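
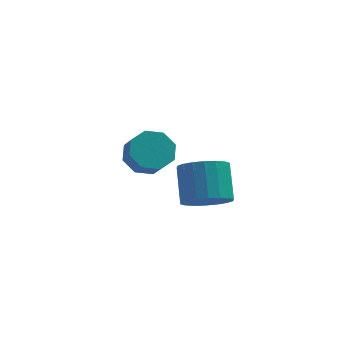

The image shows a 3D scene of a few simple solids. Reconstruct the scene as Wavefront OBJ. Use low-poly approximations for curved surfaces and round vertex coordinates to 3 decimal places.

v -1.907 -0.939 1.163
v -0.992 -0.767 1.039
v -1.057 0.37 2.134
v -1.973 0.199 2.257
v -1.172 -0.511 0.762
v -1.237 0.626 1.857
v -1.499 -0.34 0.564
v -1.564 0.798 1.659
v -1.906 -0.287 0.485
v -1.971 0.851 1.58
v -2.314 -0.363 0.54
v -2.379 0.774 1.635
v -2.641 -0.554 0.719
v -2.706 0.584 1.813
v -2.823 -0.82 0.985
v -2.888 0.317 2.08
v -2.823 -1.11 1.286
v -2.888 0.027 2.381
v -2.643 -1.366 1.563
v -2.708 -0.229 2.658
v -2.316 -1.538 1.761
v -2.381 -0.4 2.856
v -1.909 -1.591 1.84
v -1.974 -0.453 2.935
v -1.501 -1.514 1.785
v -1.566 -0.377 2.88
v -1.174 -1.324 1.607
v -1.239 -0.186 2.701
v -0.992 -1.057 1.34
v -1.057 0.08 2.435
v -3.861 3.712 0.422
v -3.004 4.047 0.443
v -2.763 3.384 1.179
v -3.619 3.048 1.158
v -3.436 4.382 0.887
v -3.194 3.719 1.623
v -4.116 4.325 1.058
v -3.875 3.662 1.794
v -4.647 3.908 0.857
v -4.406 3.245 1.593
v -4.717 3.376 0.401
v -4.476 2.713 1.137
v -4.286 3.041 -0.043
v -4.044 2.378 0.693
v -3.605 3.098 -0.214
v -3.364 2.435 0.522
v -3.074 3.515 -0.013
v -2.833 2.852 0.723
f 2 1 5
f 2 5 3
f 3 5 6
f 3 6 4
f 5 1 7
f 5 7 6
f 6 7 8
f 6 8 4
f 7 1 9
f 7 9 8
f 8 9 10
f 8 10 4
f 9 1 11
f 9 11 10
f 10 11 12
f 10 12 4
f 11 1 13
f 11 13 12
f 12 13 14
f 12 14 4
f 13 1 15
f 13 15 14
f 14 15 16
f 14 16 4
f 15 1 17
f 15 17 16
f 16 17 18
f 16 18 4
f 17 1 19
f 17 19 18
f 18 19 20
f 18 20 4
f 19 1 21
f 19 21 20
f 20 21 22
f 20 22 4
f 21 1 23
f 21 23 22
f 22 23 24
f 22 24 4
f 23 1 25
f 23 25 24
f 24 25 26
f 24 26 4
f 25 1 27
f 25 27 26
f 26 27 28
f 26 28 4
f 27 1 29
f 27 29 28
f 28 29 30
f 28 30 4
f 29 1 2
f 29 2 30
f 30 2 3
f 30 3 4
f 32 31 35
f 32 35 33
f 33 35 36
f 33 36 34
f 35 31 37
f 35 37 36
f 36 37 38
f 36 38 34
f 37 31 39
f 37 39 38
f 38 39 40
f 38 40 34
f 39 31 41
f 39 41 40
f 40 41 42
f 40 42 34
f 41 31 43
f 41 43 42
f 42 43 44
f 42 44 34
f 43 31 45
f 43 45 44
f 44 45 46
f 44 46 34
f 45 31 47
f 45 47 46
f 46 47 48
f 46 48 34
f 47 31 32
f 47 32 48
f 48 32 33
f 48 33 34



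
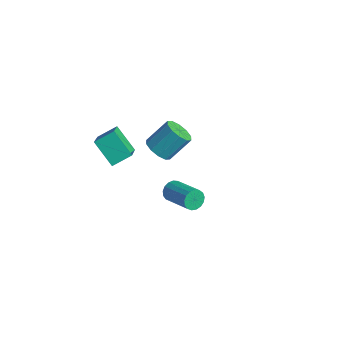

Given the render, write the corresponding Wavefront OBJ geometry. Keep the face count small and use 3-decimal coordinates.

v -3.729 3.219 -4.087
v -2.99 3.442 -4.509
v -2.631 4.624 -3.255
v -3.371 4.401 -2.833
v -3.391 3.759 -4.693
v -3.033 4.942 -3.44
v -3.921 3.87 -4.646
v -3.563 5.053 -3.393
v -4.378 3.732 -4.386
v -4.02 4.915 -3.132
v -4.587 3.398 -4.011
v -4.229 4.581 -2.757
v -4.469 2.996 -3.665
v -4.11 4.178 -2.411
v -4.067 2.678 -3.48
v -3.709 3.861 -2.227
v -3.537 2.567 -3.527
v -3.179 3.75 -2.274
v -3.08 2.705 -3.788
v -2.722 3.888 -2.534
v -2.871 3.039 -4.163
v -2.513 4.222 -2.909
v 2.125 -0.486 -0.275
v 2.342 -0.251 -0.795
v 4.072 -0.279 -0.084
v 3.855 -0.514 0.435
v 2.28 -0.017 -0.633
v 4.009 -0.045 0.078
v 2.182 0.111 -0.389
v 3.911 0.083 0.321
v 2.071 0.101 -0.119
v 3.8 0.073 0.591
v 1.972 -0.043 0.115
v 3.702 -0.071 0.825
v 1.909 -0.288 0.26
v 3.638 -0.316 0.97
v 1.895 -0.579 0.282
v 3.624 -0.607 0.992
v 1.934 -0.849 0.176
v 3.663 -0.877 0.887
v 2.017 -1.035 -0.033
v 3.746 -1.063 0.678
v 2.124 -1.096 -0.297
v 3.854 -1.124 0.413
v 2.232 -1.017 -0.557
v 3.962 -1.045 0.154
v 2.316 -0.816 -0.752
v 4.045 -0.844 -0.041
v 2.355 -0.54 -0.838
v 4.085 -0.568 -0.127
v -2.557 -0.539 -1.563
v -3.845 -0.688 -0.448
v -2.196 0.475 -1.01
v -3.484 0.326 0.105
v -1.396 -1.606 -0.365
v -2.684 -1.755 0.75
v -1.035 -0.592 0.188
v -2.323 -0.741 1.303
f 2 1 5
f 2 5 3
f 3 5 6
f 3 6 4
f 5 1 7
f 5 7 6
f 6 7 8
f 6 8 4
f 7 1 9
f 7 9 8
f 8 9 10
f 8 10 4
f 9 1 11
f 9 11 10
f 10 11 12
f 10 12 4
f 11 1 13
f 11 13 12
f 12 13 14
f 12 14 4
f 13 1 15
f 13 15 14
f 14 15 16
f 14 16 4
f 15 1 17
f 15 17 16
f 16 17 18
f 16 18 4
f 17 1 19
f 17 19 18
f 18 19 20
f 18 20 4
f 19 1 21
f 19 21 20
f 20 21 22
f 20 22 4
f 21 1 2
f 21 2 22
f 22 2 3
f 22 3 4
f 24 23 27
f 24 27 25
f 25 27 28
f 25 28 26
f 27 23 29
f 27 29 28
f 28 29 30
f 28 30 26
f 29 23 31
f 29 31 30
f 30 31 32
f 30 32 26
f 31 23 33
f 31 33 32
f 32 33 34
f 32 34 26
f 33 23 35
f 33 35 34
f 34 35 36
f 34 36 26
f 35 23 37
f 35 37 36
f 36 37 38
f 36 38 26
f 37 23 39
f 37 39 38
f 38 39 40
f 38 40 26
f 39 23 41
f 39 41 40
f 40 41 42
f 40 42 26
f 41 23 43
f 41 43 42
f 42 43 44
f 42 44 26
f 43 23 45
f 43 45 44
f 44 45 46
f 44 46 26
f 45 23 47
f 45 47 46
f 46 47 48
f 46 48 26
f 47 23 49
f 47 49 48
f 48 49 50
f 48 50 26
f 49 23 24
f 49 24 50
f 50 24 25
f 50 25 26
f 52 54 51
f 55 52 51
f 51 54 53
f 53 55 51
f 52 58 54
f 56 52 55
f 56 58 52
f 54 58 53
f 57 55 53
f 53 58 57
f 57 56 55
f 58 56 57



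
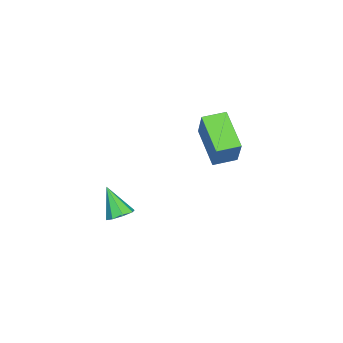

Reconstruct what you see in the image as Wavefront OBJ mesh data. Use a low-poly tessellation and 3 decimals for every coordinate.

v 2.589 -3.353 -3.453
v 2.949 -3.753 -3.567
v 2.211 -4.007 -2.347
v 3.117 -3.449 -3.33
v 2.975 -3.088 -3.165
v 2.608 -2.883 -3.169
v 2.23 -2.953 -3.34
v 2.062 -3.257 -3.577
v 2.203 -3.618 -3.742
v 2.571 -3.823 -3.738
v 0.899 -0.135 0.855
v 1.653 0.232 2.098
v 1.948 0.736 -0.039
v 2.702 1.103 1.205
v 1.418 -0.863 0.755
v 2.172 -0.496 1.999
v 2.467 0.008 -0.138
v 3.221 0.375 1.105
f 2 1 4
f 2 4 3
f 4 1 5
f 4 5 3
f 5 1 6
f 5 6 3
f 6 1 7
f 6 7 3
f 7 1 8
f 7 8 3
f 8 1 9
f 8 9 3
f 9 1 10
f 9 10 3
f 10 1 2
f 10 2 3
f 12 14 11
f 15 12 11
f 11 14 13
f 13 15 11
f 12 18 14
f 16 12 15
f 16 18 12
f 14 18 13
f 17 15 13
f 13 18 17
f 17 16 15
f 18 16 17



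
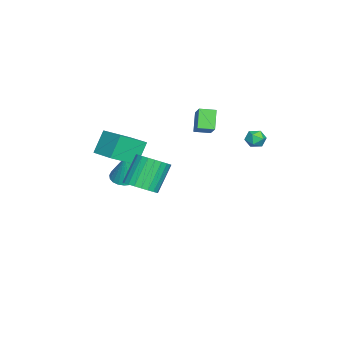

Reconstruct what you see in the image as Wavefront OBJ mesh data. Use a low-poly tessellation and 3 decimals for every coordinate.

v -2.71 -3.816 -2.765
v -2.021 -4.388 -2.975
v -2.15 -3.764 -1.075
v -1.868 -4.069 -3.036
v -1.843 -3.711 -3.055
v -1.95 -3.37 -3.03
v -2.173 -3.096 -2.964
v -2.477 -2.932 -2.869
v -2.817 -2.902 -2.757
v -3.141 -3.012 -2.646
v -3.399 -3.244 -2.554
v -3.552 -3.563 -2.493
v -3.576 -3.92 -2.474
v -3.469 -4.262 -2.499
v -3.246 -4.536 -2.565
v -2.942 -4.7 -2.661
v -2.602 -4.73 -2.772
v -2.279 -4.62 -2.883
v -1.875 4.049 1.446
v -1.408 3.89 1.036
v -1.812 3.11 1.884
v -1.345 2.951 1.474
v -1.236 3.389 1.929
v -1.275 3.97 1.659
v -1.945 3.03 1.261
v -1.984 3.611 0.991
v -1.451 3.26 0.922
v -1.013 3.482 1.335
v -2.207 3.518 1.585
v -1.769 3.74 1.998
v 3.743 -1.503 0.067
v 4.563 -1.253 0.5
v 3.576 -0.767 2.086
v 2.757 -1.017 1.653
v 4.464 -0.93 0.339
v 3.477 -0.443 1.925
v 4.255 -0.694 0.137
v 3.268 -0.207 1.723
v 3.968 -0.581 -0.076
v 2.982 -0.094 1.51
v 3.647 -0.609 -0.267
v 2.661 -0.122 1.318
v 3.341 -0.772 -0.408
v 2.354 -0.286 1.178
v 3.096 -1.047 -0.476
v 2.109 -0.561 1.11
v 2.949 -1.392 -0.461
v 1.963 -0.905 1.125
v 2.924 -1.753 -0.366
v 1.937 -1.267 1.22
v 3.023 -2.077 -0.205
v 2.036 -1.59 1.381
v 3.232 -2.313 -0.003
v 2.245 -1.826 1.583
v 3.518 -2.426 0.21
v 2.532 -1.939 1.796
v 3.839 -2.398 0.402
v 2.853 -1.911 1.987
v 4.146 -2.234 0.542
v 3.159 -1.748 2.128
v 4.391 -1.959 0.61
v 3.404 -1.473 2.196
v 4.537 -1.615 0.595
v 3.551 -1.128 2.181
v -2.552 -0.027 1.15
v -3.376 -0.108 2.204
v -2.815 0.866 1.014
v -3.638 0.784 2.068
v -1.542 0.396 1.972
v -2.365 0.314 3.026
v -1.804 1.288 1.836
v -2.628 1.207 2.89
v -0.294 -3.539 -0.178
v 0.73 -4.714 0.722
v -1.037 -3.174 1.144
v -0.013 -4.35 2.044
v 0.813 -2.35 0.116
v 1.837 -3.526 1.016
v 0.07 -1.986 1.438
v 1.094 -3.161 2.338
f 2 1 4
f 2 4 3
f 4 1 5
f 4 5 3
f 5 1 6
f 5 6 3
f 6 1 7
f 6 7 3
f 7 1 8
f 7 8 3
f 8 1 9
f 8 9 3
f 9 1 10
f 9 10 3
f 10 1 11
f 10 11 3
f 11 1 12
f 11 12 3
f 12 1 13
f 12 13 3
f 13 1 14
f 13 14 3
f 14 1 15
f 14 15 3
f 15 1 16
f 15 16 3
f 16 1 17
f 16 17 3
f 17 1 18
f 17 18 3
f 18 1 2
f 18 2 3
f 19 30 24
f 19 24 20
f 19 20 26
f 19 26 29
f 19 29 30
f 20 24 28
f 24 30 23
f 30 29 21
f 29 26 25
f 26 20 27
f 22 28 23
f 22 23 21
f 22 21 25
f 22 25 27
f 22 27 28
f 23 28 24
f 21 23 30
f 25 21 29
f 27 25 26
f 28 27 20
f 32 31 35
f 32 35 33
f 33 35 36
f 33 36 34
f 35 31 37
f 35 37 36
f 36 37 38
f 36 38 34
f 37 31 39
f 37 39 38
f 38 39 40
f 38 40 34
f 39 31 41
f 39 41 40
f 40 41 42
f 40 42 34
f 41 31 43
f 41 43 42
f 42 43 44
f 42 44 34
f 43 31 45
f 43 45 44
f 44 45 46
f 44 46 34
f 45 31 47
f 45 47 46
f 46 47 48
f 46 48 34
f 47 31 49
f 47 49 48
f 48 49 50
f 48 50 34
f 49 31 51
f 49 51 50
f 50 51 52
f 50 52 34
f 51 31 53
f 51 53 52
f 52 53 54
f 52 54 34
f 53 31 55
f 53 55 54
f 54 55 56
f 54 56 34
f 55 31 57
f 55 57 56
f 56 57 58
f 56 58 34
f 57 31 59
f 57 59 58
f 58 59 60
f 58 60 34
f 59 31 61
f 59 61 60
f 60 61 62
f 60 62 34
f 61 31 63
f 61 63 62
f 62 63 64
f 62 64 34
f 63 31 32
f 63 32 64
f 64 32 33
f 64 33 34
f 66 68 65
f 69 66 65
f 65 68 67
f 67 69 65
f 66 72 68
f 70 66 69
f 70 72 66
f 68 72 67
f 71 69 67
f 67 72 71
f 71 70 69
f 72 70 71
f 74 76 73
f 77 74 73
f 73 76 75
f 75 77 73
f 74 80 76
f 78 74 77
f 78 80 74
f 76 80 75
f 79 77 75
f 75 80 79
f 79 78 77
f 80 78 79



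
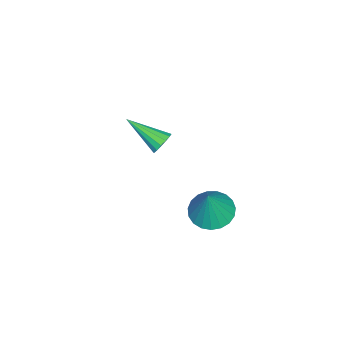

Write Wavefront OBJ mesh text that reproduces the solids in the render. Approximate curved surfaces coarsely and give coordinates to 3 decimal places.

v 1.516 1.95 -2.327
v 2.345 2.222 -2.677
v 2.204 2.01 -0.653
v 2.166 2.564 -2.616
v 1.875 2.8 -2.505
v 1.522 2.889 -2.363
v 1.168 2.816 -2.215
v 0.874 2.593 -2.086
v 0.691 2.259 -1.999
v 0.651 1.871 -1.968
v 0.76 1.497 -2
v 1 1.201 -2.088
v 1.329 1.035 -2.217
v 1.691 1.027 -2.365
v 2.022 1.179 -2.507
v 2.266 1.464 -2.617
v 2.38 1.833 -2.678
v -3.803 -2.066 -4.431
v -3.247 -2.233 -4.619
v -3.997 -3.774 -3.489
v -3.2 -2.086 -4.343
v -3.314 -1.934 -4.091
v -3.56 -1.817 -3.93
v -3.87 -1.767 -3.904
v -4.163 -1.798 -4.018
v -4.359 -1.9 -4.243
v -4.407 -2.046 -4.519
v -4.292 -2.198 -4.771
v -4.047 -2.315 -4.932
v -3.737 -2.365 -4.959
v -3.444 -2.335 -4.844
f 2 1 4
f 2 4 3
f 4 1 5
f 4 5 3
f 5 1 6
f 5 6 3
f 6 1 7
f 6 7 3
f 7 1 8
f 7 8 3
f 8 1 9
f 8 9 3
f 9 1 10
f 9 10 3
f 10 1 11
f 10 11 3
f 11 1 12
f 11 12 3
f 12 1 13
f 12 13 3
f 13 1 14
f 13 14 3
f 14 1 15
f 14 15 3
f 15 1 16
f 15 16 3
f 16 1 17
f 16 17 3
f 17 1 2
f 17 2 3
f 19 18 21
f 19 21 20
f 21 18 22
f 21 22 20
f 22 18 23
f 22 23 20
f 23 18 24
f 23 24 20
f 24 18 25
f 24 25 20
f 25 18 26
f 25 26 20
f 26 18 27
f 26 27 20
f 27 18 28
f 27 28 20
f 28 18 29
f 28 29 20
f 29 18 30
f 29 30 20
f 30 18 31
f 30 31 20
f 31 18 19
f 31 19 20



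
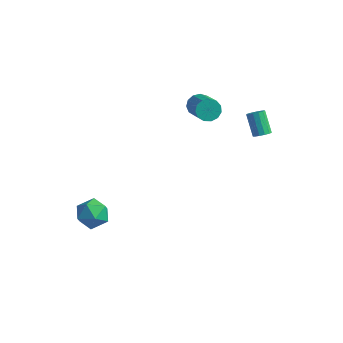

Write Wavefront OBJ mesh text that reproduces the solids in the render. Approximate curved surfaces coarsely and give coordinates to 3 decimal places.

v -3.099 -2.929 -3.85
v -2.388 -3.864 -3.94
v -4.552 -4.076 -3.4
v -3.841 -5.011 -3.49
v -3.697 -4.244 -2.608
v -2.799 -3.535 -2.886
v -4.141 -4.405 -4.454
v -3.243 -3.696 -4.732
v -3.033 -4.776 -4.313
v -2.758 -4.677 -3.172
v -4.182 -3.263 -4.168
v -3.907 -3.164 -3.027
v 4.005 3.44 2.204
v 4.477 3.745 2.384
v 3.607 4.365 3.616
v 3.135 4.06 3.436
v 4.314 3.941 2.171
v 3.444 4.561 3.402
v 4.054 3.978 1.968
v 3.183 4.598 3.199
v 3.778 3.845 1.84
v 2.907 4.464 3.071
v 3.574 3.582 1.828
v 2.703 4.202 3.059
v 3.507 3.275 1.935
v 2.636 3.895 3.166
v 3.598 3.02 2.128
v 2.728 3.64 3.359
v 3.819 2.898 2.345
v 2.948 3.518 3.576
v 4.098 2.949 2.518
v 3.228 3.569 3.749
v 4.349 3.155 2.591
v 3.478 3.775 3.822
v 4.49 3.452 2.541
v 3.619 4.072 3.772
v -1.174 4.506 1.627
v -0.81 4.257 0.913
v 0.598 3.085 2.038
v 0.234 3.334 2.753
v -0.587 4.653 1.045
v 0.822 3.481 2.17
v -0.55 5.002 1.363
v 0.858 3.83 2.488
v -0.711 5.194 1.764
v 0.697 4.022 2.89
v -1.02 5.167 2.123
v 0.388 3.995 3.248
v -1.377 4.93 2.323
v 0.031 3.758 3.449
v -1.67 4.559 2.303
v -0.262 3.387 3.428
v -1.805 4.171 2.069
v -0.397 2.999 3.194
v -1.74 3.889 1.694
v -0.332 2.717 2.819
v -1.496 3.803 1.298
v -0.087 2.631 2.423
v -1.149 3.941 1.007
v 0.259 2.769 2.132
f 1 12 6
f 1 6 2
f 1 2 8
f 1 8 11
f 1 11 12
f 2 6 10
f 6 12 5
f 12 11 3
f 11 8 7
f 8 2 9
f 4 10 5
f 4 5 3
f 4 3 7
f 4 7 9
f 4 9 10
f 5 10 6
f 3 5 12
f 7 3 11
f 9 7 8
f 10 9 2
f 14 13 17
f 14 17 15
f 15 17 18
f 15 18 16
f 17 13 19
f 17 19 18
f 18 19 20
f 18 20 16
f 19 13 21
f 19 21 20
f 20 21 22
f 20 22 16
f 21 13 23
f 21 23 22
f 22 23 24
f 22 24 16
f 23 13 25
f 23 25 24
f 24 25 26
f 24 26 16
f 25 13 27
f 25 27 26
f 26 27 28
f 26 28 16
f 27 13 29
f 27 29 28
f 28 29 30
f 28 30 16
f 29 13 31
f 29 31 30
f 30 31 32
f 30 32 16
f 31 13 33
f 31 33 32
f 32 33 34
f 32 34 16
f 33 13 35
f 33 35 34
f 34 35 36
f 34 36 16
f 35 13 14
f 35 14 36
f 36 14 15
f 36 15 16
f 38 37 41
f 38 41 39
f 39 41 42
f 39 42 40
f 41 37 43
f 41 43 42
f 42 43 44
f 42 44 40
f 43 37 45
f 43 45 44
f 44 45 46
f 44 46 40
f 45 37 47
f 45 47 46
f 46 47 48
f 46 48 40
f 47 37 49
f 47 49 48
f 48 49 50
f 48 50 40
f 49 37 51
f 49 51 50
f 50 51 52
f 50 52 40
f 51 37 53
f 51 53 52
f 52 53 54
f 52 54 40
f 53 37 55
f 53 55 54
f 54 55 56
f 54 56 40
f 55 37 57
f 55 57 56
f 56 57 58
f 56 58 40
f 57 37 59
f 57 59 58
f 58 59 60
f 58 60 40
f 59 37 38
f 59 38 60
f 60 38 39
f 60 39 40



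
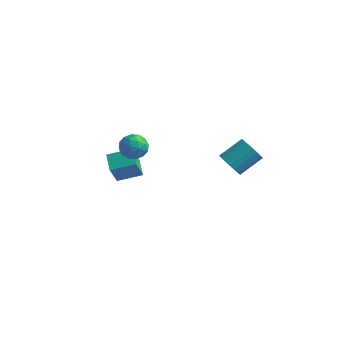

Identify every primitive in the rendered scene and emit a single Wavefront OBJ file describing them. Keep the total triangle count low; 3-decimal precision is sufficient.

v -2.173 -0.958 0.935
v -1.688 -0.855 0.191
v -2.752 -2.165 0.389
v -2.267 -2.062 -0.355
v -1.865 -2.272 0.415
v -1.507 -1.526 0.752
v -2.933 -1.494 -0.172
v -2.575 -0.748 0.165
v -2.158 -1.186 -0.493
v -1.498 -1.667 -0.13
v -2.942 -1.353 0.71
v -2.282 -1.834 1.073
v -1.879 -0.8 0.611
v -2.561 -2.22 -0.031
v -2.324 -2.343 0.422
v -2.039 -2.282 -0.015
v -1.773 -1.195 0.941
v -1.488 -1.134 0.504
v -1.592 -1.967 0.636
v -2.952 -1.886 0.076
v -2.667 -1.825 -0.361
v -2.401 -0.738 0.595
v -2.116 -0.677 0.158
v -2.848 -1.053 -0.056
v -1.871 -0.934 -0.229
v -2.211 -1.644 -0.549
v -2.603 -1.31 -0.442
v -2.392 -0.872 -0.244
v -1.483 -1.217 -0.015
v -1.823 -1.927 -0.336
v -1.587 -2.05 0.117
v -1.376 -1.612 0.315
v -1.759 -1.412 -0.417
v -2.617 -1.093 0.916
v -2.957 -1.803 0.595
v -3.064 -1.408 0.265
v -2.853 -0.97 0.463
v -2.229 -1.376 1.129
v -2.569 -2.086 0.809
v -2.048 -2.148 0.824
v -1.837 -1.71 1.022
v -2.681 -1.608 0.997
v 2.88 0.236 -0.493
v 3.287 0.506 -1.2
v 4.027 1.713 -0.315
v 3.62 1.444 0.393
v 2.986 0.698 -1.211
v 3.726 1.905 -0.325
v 2.666 0.81 -1.096
v 3.406 2.017 -0.211
v 2.383 0.823 -0.878
v 3.123 2.031 0.007
v 2.186 0.735 -0.593
v 2.927 1.942 0.292
v 2.109 0.56 -0.29
v 2.85 1.768 0.595
v 2.166 0.33 -0.023
v 2.906 1.537 0.862
v 2.345 0.083 0.164
v 3.086 1.29 1.049
v 2.618 -0.137 0.236
v 3.358 1.07 1.121
v 2.935 -0.293 0.183
v 3.675 0.915 1.068
v 3.243 -0.357 0.013
v 3.983 0.85 0.898
v 3.488 -0.319 -0.244
v 4.228 0.889 0.641
v 3.628 -0.184 -0.545
v 4.368 1.023 0.34
v 3.639 0.023 -0.836
v 4.379 1.23 0.049
v 3.518 0.267 -1.068
v 4.258 1.474 -0.183
v -4.978 0.719 -3.859
v -4.959 -0.047 -2.398
v -3.752 1.566 -3.431
v -3.733 0.799 -1.97
v -4.207 -0.159 -4.33
v -4.188 -0.926 -2.869
v -2.981 0.687 -3.902
v -2.962 -0.079 -2.441
f 1 38 17
f 38 12 41
f 17 41 6
f 38 41 17
f 1 17 13
f 17 6 18
f 13 18 2
f 17 18 13
f 1 13 22
f 13 2 23
f 22 23 8
f 13 23 22
f 1 22 34
f 22 8 37
f 34 37 11
f 22 37 34
f 1 34 38
f 34 11 42
f 38 42 12
f 34 42 38
f 2 18 29
f 18 6 32
f 29 32 10
f 18 32 29
f 6 41 19
f 41 12 40
f 19 40 5
f 41 40 19
f 12 42 39
f 42 11 35
f 39 35 3
f 42 35 39
f 11 37 36
f 37 8 24
f 36 24 7
f 37 24 36
f 8 23 28
f 23 2 25
f 28 25 9
f 23 25 28
f 4 30 16
f 30 10 31
f 16 31 5
f 30 31 16
f 4 16 14
f 16 5 15
f 14 15 3
f 16 15 14
f 4 14 21
f 14 3 20
f 21 20 7
f 14 20 21
f 4 21 26
f 21 7 27
f 26 27 9
f 21 27 26
f 4 26 30
f 26 9 33
f 30 33 10
f 26 33 30
f 5 31 19
f 31 10 32
f 19 32 6
f 31 32 19
f 3 15 39
f 15 5 40
f 39 40 12
f 15 40 39
f 7 20 36
f 20 3 35
f 36 35 11
f 20 35 36
f 9 27 28
f 27 7 24
f 28 24 8
f 27 24 28
f 10 33 29
f 33 9 25
f 29 25 2
f 33 25 29
f 44 43 47
f 44 47 45
f 45 47 48
f 45 48 46
f 47 43 49
f 47 49 48
f 48 49 50
f 48 50 46
f 49 43 51
f 49 51 50
f 50 51 52
f 50 52 46
f 51 43 53
f 51 53 52
f 52 53 54
f 52 54 46
f 53 43 55
f 53 55 54
f 54 55 56
f 54 56 46
f 55 43 57
f 55 57 56
f 56 57 58
f 56 58 46
f 57 43 59
f 57 59 58
f 58 59 60
f 58 60 46
f 59 43 61
f 59 61 60
f 60 61 62
f 60 62 46
f 61 43 63
f 61 63 62
f 62 63 64
f 62 64 46
f 63 43 65
f 63 65 64
f 64 65 66
f 64 66 46
f 65 43 67
f 65 67 66
f 66 67 68
f 66 68 46
f 67 43 69
f 67 69 68
f 68 69 70
f 68 70 46
f 69 43 71
f 69 71 70
f 70 71 72
f 70 72 46
f 71 43 73
f 71 73 72
f 72 73 74
f 72 74 46
f 73 43 44
f 73 44 74
f 74 44 45
f 74 45 46
f 76 78 75
f 79 76 75
f 75 78 77
f 77 79 75
f 76 82 78
f 80 76 79
f 80 82 76
f 78 82 77
f 81 79 77
f 77 82 81
f 81 80 79
f 82 80 81



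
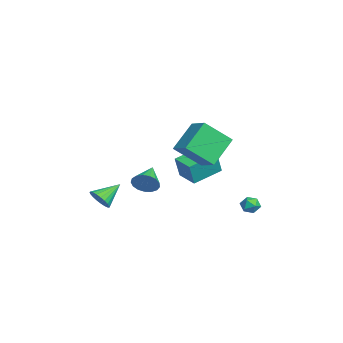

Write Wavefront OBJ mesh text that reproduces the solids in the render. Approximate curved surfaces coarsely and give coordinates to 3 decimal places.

v 2.009 1.788 1.556
v 2.139 0.25 2.905
v 3.207 2.32 2.047
v 3.337 0.782 3.396
v 3.083 0.658 0.164
v 3.213 -0.88 1.513
v 4.281 1.19 0.655
v 4.411 -0.348 2.004
v 1.575 3.768 -3.988
v 1.941 4.11 -3.605
v 1.719 2.95 -3.395
v 2.085 3.292 -3.012
v 1.465 3.405 -3.04
v 1.376 3.911 -3.407
v 2.284 3.149 -3.593
v 2.195 3.655 -3.96
v 2.379 3.728 -3.361
v 1.873 3.886 -3.019
v 1.787 3.174 -3.981
v 1.281 3.332 -3.639
v -0.29 -0.144 -1.923
v 0.088 -0.459 -0.506
v -1.114 1.489 -1.34
v -0.735 1.175 0.077
v 0.915 0.525 -2.097
v 1.294 0.211 -0.68
v 0.092 2.159 -1.514
v 0.47 1.844 -0.097
v -1.683 -4.538 -4.242
v -1.215 -4.736 -3.623
v -2.337 -3.322 -3.358
v -1.026 -4.516 -3.785
v -0.95 -4.3 -4.027
v -1 -4.125 -4.305
v -1.169 -4.021 -4.572
v -1.426 -4.007 -4.783
v -1.728 -4.085 -4.899
v -2.022 -4.241 -4.903
v -2.257 -4.448 -4.791
v -2.393 -4.671 -4.585
v -2.406 -4.871 -4.32
v -2.294 -5.013 -4.041
v -2.076 -5.074 -3.797
v -1.79 -5.041 -3.629
v -1.486 -4.922 -3.568
v 1.845 -2.244 -1.595
v 2.215 -2.043 -0.891
v 0.395 -1.716 -0.985
v 2.242 -1.717 -1.108
v 2.179 -1.512 -1.437
v 2.039 -1.474 -1.802
v 1.854 -1.613 -2.119
v 1.668 -1.897 -2.317
v 1.522 -2.26 -2.349
v 1.451 -2.619 -2.208
v 1.469 -2.893 -1.927
v 1.574 -3.018 -1.57
v 1.741 -2.965 -1.219
v 1.932 -2.748 -0.954
v 2.103 -2.415 -0.836
f 2 4 1
f 5 2 1
f 1 4 3
f 3 5 1
f 2 8 4
f 6 2 5
f 6 8 2
f 4 8 3
f 7 5 3
f 3 8 7
f 7 6 5
f 8 6 7
f 9 20 14
f 9 14 10
f 9 10 16
f 9 16 19
f 9 19 20
f 10 14 18
f 14 20 13
f 20 19 11
f 19 16 15
f 16 10 17
f 12 18 13
f 12 13 11
f 12 11 15
f 12 15 17
f 12 17 18
f 13 18 14
f 11 13 20
f 15 11 19
f 17 15 16
f 18 17 10
f 22 24 21
f 25 22 21
f 21 24 23
f 23 25 21
f 22 28 24
f 26 22 25
f 26 28 22
f 24 28 23
f 27 25 23
f 23 28 27
f 27 26 25
f 28 26 27
f 30 29 32
f 30 32 31
f 32 29 33
f 32 33 31
f 33 29 34
f 33 34 31
f 34 29 35
f 34 35 31
f 35 29 36
f 35 36 31
f 36 29 37
f 36 37 31
f 37 29 38
f 37 38 31
f 38 29 39
f 38 39 31
f 39 29 40
f 39 40 31
f 40 29 41
f 40 41 31
f 41 29 42
f 41 42 31
f 42 29 43
f 42 43 31
f 43 29 44
f 43 44 31
f 44 29 45
f 44 45 31
f 45 29 30
f 45 30 31
f 47 46 49
f 47 49 48
f 49 46 50
f 49 50 48
f 50 46 51
f 50 51 48
f 51 46 52
f 51 52 48
f 52 46 53
f 52 53 48
f 53 46 54
f 53 54 48
f 54 46 55
f 54 55 48
f 55 46 56
f 55 56 48
f 56 46 57
f 56 57 48
f 57 46 58
f 57 58 48
f 58 46 59
f 58 59 48
f 59 46 60
f 59 60 48
f 60 46 47
f 60 47 48



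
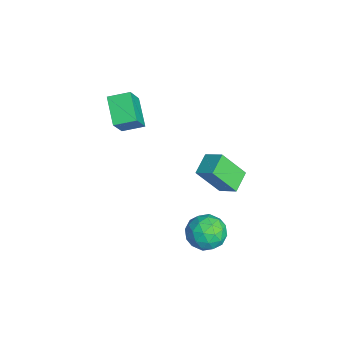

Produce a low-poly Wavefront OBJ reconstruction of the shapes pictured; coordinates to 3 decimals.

v 2.062 3.057 0.215
v 1.956 1.771 1.922
v 2.821 3.837 0.849
v 2.715 2.551 2.556
v 3.145 2.369 -0.236
v 3.039 1.083 1.471
v 3.904 3.149 0.398
v 3.798 1.863 2.105
v -1.735 -2.307 0.913
v -3.343 -2.453 1.933
v -1.625 -1.02 1.27
v -3.233 -1.166 2.29
v -0.567 -2.894 2.67
v -2.175 -3.04 3.69
v -0.457 -1.607 3.027
v -2.065 -1.753 4.047
v 2.693 2.482 -4.698
v 3.896 2.449 -4.443
v 2.404 0.891 -3.537
v 3.607 0.858 -3.282
v 2.911 1.776 -2.85
v 3.09 2.759 -3.567
v 3.21 0.581 -4.413
v 3.389 1.564 -5.13
v 4.216 1.274 -4.266
v 4.031 2.013 -3.301
v 2.269 1.327 -4.679
v 2.084 2.066 -3.714
v 3.32 2.605 -4.673
v 2.98 0.735 -3.307
v 2.571 1.275 -3.053
v 3.278 1.255 -2.903
v 2.846 2.787 -4.158
v 3.553 2.768 -4.008
v 2.974 2.373 -3.071
v 2.747 0.572 -3.972
v 3.454 0.553 -3.822
v 3.022 2.085 -5.077
v 3.729 2.065 -4.927
v 3.326 0.967 -4.909
v 4.215 1.895 -4.419
v 4.045 0.96 -3.736
v 3.812 0.797 -4.401
v 3.917 1.375 -4.823
v 4.106 2.33 -3.851
v 3.936 1.395 -3.168
v 3.527 1.934 -2.914
v 3.632 2.512 -3.336
v 4.294 1.639 -3.747
v 2.364 1.945 -4.812
v 2.194 1.01 -4.129
v 2.668 0.828 -4.644
v 2.773 1.406 -5.066
v 2.255 2.38 -4.244
v 2.085 1.445 -3.561
v 2.383 1.965 -3.157
v 2.488 2.543 -3.579
v 2.006 1.701 -4.233
f 2 4 1
f 5 2 1
f 1 4 3
f 3 5 1
f 2 8 4
f 6 2 5
f 6 8 2
f 4 8 3
f 7 5 3
f 3 8 7
f 7 6 5
f 8 6 7
f 10 12 9
f 13 10 9
f 9 12 11
f 11 13 9
f 10 16 12
f 14 10 13
f 14 16 10
f 12 16 11
f 15 13 11
f 11 16 15
f 15 14 13
f 16 14 15
f 17 54 33
f 54 28 57
f 33 57 22
f 54 57 33
f 17 33 29
f 33 22 34
f 29 34 18
f 33 34 29
f 17 29 38
f 29 18 39
f 38 39 24
f 29 39 38
f 17 38 50
f 38 24 53
f 50 53 27
f 38 53 50
f 17 50 54
f 50 27 58
f 54 58 28
f 50 58 54
f 18 34 45
f 34 22 48
f 45 48 26
f 34 48 45
f 22 57 35
f 57 28 56
f 35 56 21
f 57 56 35
f 28 58 55
f 58 27 51
f 55 51 19
f 58 51 55
f 27 53 52
f 53 24 40
f 52 40 23
f 53 40 52
f 24 39 44
f 39 18 41
f 44 41 25
f 39 41 44
f 20 46 32
f 46 26 47
f 32 47 21
f 46 47 32
f 20 32 30
f 32 21 31
f 30 31 19
f 32 31 30
f 20 30 37
f 30 19 36
f 37 36 23
f 30 36 37
f 20 37 42
f 37 23 43
f 42 43 25
f 37 43 42
f 20 42 46
f 42 25 49
f 46 49 26
f 42 49 46
f 21 47 35
f 47 26 48
f 35 48 22
f 47 48 35
f 19 31 55
f 31 21 56
f 55 56 28
f 31 56 55
f 23 36 52
f 36 19 51
f 52 51 27
f 36 51 52
f 25 43 44
f 43 23 40
f 44 40 24
f 43 40 44
f 26 49 45
f 49 25 41
f 45 41 18
f 49 41 45



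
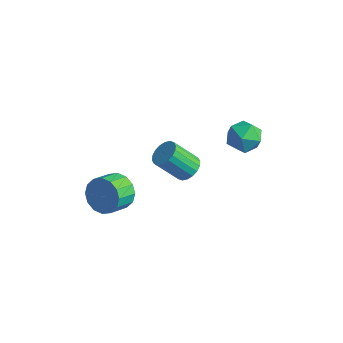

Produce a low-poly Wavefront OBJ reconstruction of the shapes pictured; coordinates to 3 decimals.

v -0.861 -2.026 -1.114
v -0.461 -2.43 -2.033
v -0.399 -3.617 -1.484
v -0.799 -3.214 -0.566
v -0.014 -2.27 -1.738
v 0.048 -3.458 -1.189
v 0.206 -2.045 -1.276
v 0.269 -3.233 -0.728
v 0.141 -1.815 -0.771
v 0.203 -3.003 -0.222
v -0.193 -1.641 -0.358
v -0.131 -2.829 0.191
v -0.706 -1.571 -0.147
v -0.644 -2.759 0.402
v -1.261 -1.623 -0.196
v -1.199 -2.81 0.353
v -1.708 -1.782 -0.491
v -1.646 -2.97 0.058
v -1.929 -2.007 -0.952
v -1.866 -3.195 -0.404
v -1.863 -2.237 -1.458
v -1.801 -3.425 -0.909
v -1.529 -2.411 -1.871
v -1.467 -3.599 -1.322
v -1.016 -2.481 -2.082
v -0.954 -3.669 -1.533
v 0.222 2.038 -1.602
v 0.603 2.522 -1.06
v -0.281 1.626 0.363
v -0.662 1.142 -0.178
v 0.297 2.707 -1.134
v -0.587 1.811 0.29
v -0.024 2.76 -1.3
v -0.908 1.864 0.124
v -0.296 2.669 -1.526
v -1.18 1.773 -0.102
v -0.465 2.454 -1.766
v -1.349 1.558 -0.343
v -0.499 2.156 -1.975
v -1.383 1.26 -0.551
v -0.389 1.835 -2.109
v -1.273 0.939 -0.686
v -0.159 1.554 -2.143
v -1.043 0.658 -0.72
v 0.147 1.369 -2.07
v -0.737 0.473 -0.646
v 0.468 1.316 -1.904
v -0.416 0.42 -0.48
v 0.74 1.407 -1.678
v -0.144 0.511 -0.254
v 0.909 1.622 -1.437
v 0.025 0.726 -0.014
v 0.943 1.92 -1.229
v 0.059 1.024 0.195
v 0.833 2.241 -1.094
v -0.051 1.345 0.329
v 1.739 4.516 1.736
v 2.714 4.813 1.404
v 2.066 2.887 1.236
v 3.041 3.184 0.904
v 2.813 3.17 1.952
v 2.611 4.177 2.261
v 2.169 3.523 0.379
v 1.967 4.53 0.688
v 2.98 4.2 0.565
v 3.378 3.981 1.537
v 1.402 3.719 1.103
v 1.8 3.5 2.075
f 2 1 5
f 2 5 3
f 3 5 6
f 3 6 4
f 5 1 7
f 5 7 6
f 6 7 8
f 6 8 4
f 7 1 9
f 7 9 8
f 8 9 10
f 8 10 4
f 9 1 11
f 9 11 10
f 10 11 12
f 10 12 4
f 11 1 13
f 11 13 12
f 12 13 14
f 12 14 4
f 13 1 15
f 13 15 14
f 14 15 16
f 14 16 4
f 15 1 17
f 15 17 16
f 16 17 18
f 16 18 4
f 17 1 19
f 17 19 18
f 18 19 20
f 18 20 4
f 19 1 21
f 19 21 20
f 20 21 22
f 20 22 4
f 21 1 23
f 21 23 22
f 22 23 24
f 22 24 4
f 23 1 25
f 23 25 24
f 24 25 26
f 24 26 4
f 25 1 2
f 25 2 26
f 26 2 3
f 26 3 4
f 28 27 31
f 28 31 29
f 29 31 32
f 29 32 30
f 31 27 33
f 31 33 32
f 32 33 34
f 32 34 30
f 33 27 35
f 33 35 34
f 34 35 36
f 34 36 30
f 35 27 37
f 35 37 36
f 36 37 38
f 36 38 30
f 37 27 39
f 37 39 38
f 38 39 40
f 38 40 30
f 39 27 41
f 39 41 40
f 40 41 42
f 40 42 30
f 41 27 43
f 41 43 42
f 42 43 44
f 42 44 30
f 43 27 45
f 43 45 44
f 44 45 46
f 44 46 30
f 45 27 47
f 45 47 46
f 46 47 48
f 46 48 30
f 47 27 49
f 47 49 48
f 48 49 50
f 48 50 30
f 49 27 51
f 49 51 50
f 50 51 52
f 50 52 30
f 51 27 53
f 51 53 52
f 52 53 54
f 52 54 30
f 53 27 55
f 53 55 54
f 54 55 56
f 54 56 30
f 55 27 28
f 55 28 56
f 56 28 29
f 56 29 30
f 57 68 62
f 57 62 58
f 57 58 64
f 57 64 67
f 57 67 68
f 58 62 66
f 62 68 61
f 68 67 59
f 67 64 63
f 64 58 65
f 60 66 61
f 60 61 59
f 60 59 63
f 60 63 65
f 60 65 66
f 61 66 62
f 59 61 68
f 63 59 67
f 65 63 64
f 66 65 58



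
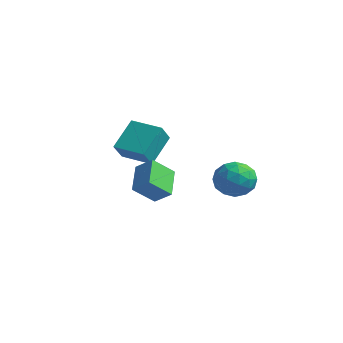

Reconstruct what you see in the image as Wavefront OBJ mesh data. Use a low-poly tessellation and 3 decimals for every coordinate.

v 3.059 2.65 2.374
v 4.25 2.668 2.026
v 3.03 0.652 2.174
v 4.221 0.67 1.826
v 3.912 0.943 2.997
v 3.93 2.177 3.12
v 3.35 1.143 1.08
v 3.368 2.377 1.203
v 4.43 1.736 1.226
v 4.777 1.613 2.411
v 2.503 1.707 1.789
v 2.85 1.584 2.974
v 3.657 2.834 2.218
v 3.623 0.486 1.982
v 3.442 0.646 2.67
v 4.142 0.657 2.466
v 3.469 2.546 2.861
v 4.169 2.556 2.656
v 3.971 1.542 3.227
v 3.111 0.764 1.544
v 3.811 0.774 1.339
v 3.138 2.663 1.734
v 3.838 2.674 1.53
v 3.309 1.778 0.973
v 4.462 2.297 1.543
v 4.446 1.123 1.426
v 3.934 1.401 0.987
v 3.944 2.126 1.06
v 4.667 2.224 2.239
v 4.65 1.05 2.122
v 4.469 1.211 2.81
v 4.479 1.936 2.882
v 4.773 1.677 1.769
v 2.63 2.27 2.078
v 2.613 1.096 1.961
v 2.801 1.384 1.318
v 2.811 2.109 1.39
v 2.834 2.197 2.774
v 2.818 1.023 2.657
v 3.336 1.194 3.14
v 3.346 1.919 3.213
v 2.507 1.643 2.431
v -0.052 -0.693 -0.004
v -0.379 -1.955 1.072
v -1.239 0.502 1.037
v -1.567 -0.76 2.112
v 0.927 -0.34 0.708
v 0.599 -1.602 1.783
v -0.261 0.855 1.748
v -0.588 -0.407 2.824
v -3.241 -0.937 3.19
v -3.586 0.582 4.73
v -3.733 0.023 2.133
v -4.078 1.542 3.673
v -1.442 -0.282 2.947
v -1.787 1.237 4.487
v -1.934 0.678 1.89
v -2.279 2.197 3.43
f 1 38 17
f 38 12 41
f 17 41 6
f 38 41 17
f 1 17 13
f 17 6 18
f 13 18 2
f 17 18 13
f 1 13 22
f 13 2 23
f 22 23 8
f 13 23 22
f 1 22 34
f 22 8 37
f 34 37 11
f 22 37 34
f 1 34 38
f 34 11 42
f 38 42 12
f 34 42 38
f 2 18 29
f 18 6 32
f 29 32 10
f 18 32 29
f 6 41 19
f 41 12 40
f 19 40 5
f 41 40 19
f 12 42 39
f 42 11 35
f 39 35 3
f 42 35 39
f 11 37 36
f 37 8 24
f 36 24 7
f 37 24 36
f 8 23 28
f 23 2 25
f 28 25 9
f 23 25 28
f 4 30 16
f 30 10 31
f 16 31 5
f 30 31 16
f 4 16 14
f 16 5 15
f 14 15 3
f 16 15 14
f 4 14 21
f 14 3 20
f 21 20 7
f 14 20 21
f 4 21 26
f 21 7 27
f 26 27 9
f 21 27 26
f 4 26 30
f 26 9 33
f 30 33 10
f 26 33 30
f 5 31 19
f 31 10 32
f 19 32 6
f 31 32 19
f 3 15 39
f 15 5 40
f 39 40 12
f 15 40 39
f 7 20 36
f 20 3 35
f 36 35 11
f 20 35 36
f 9 27 28
f 27 7 24
f 28 24 8
f 27 24 28
f 10 33 29
f 33 9 25
f 29 25 2
f 33 25 29
f 44 46 43
f 47 44 43
f 43 46 45
f 45 47 43
f 44 50 46
f 48 44 47
f 48 50 44
f 46 50 45
f 49 47 45
f 45 50 49
f 49 48 47
f 50 48 49
f 52 54 51
f 55 52 51
f 51 54 53
f 53 55 51
f 52 58 54
f 56 52 55
f 56 58 52
f 54 58 53
f 57 55 53
f 53 58 57
f 57 56 55
f 58 56 57



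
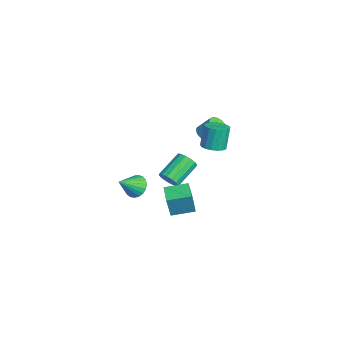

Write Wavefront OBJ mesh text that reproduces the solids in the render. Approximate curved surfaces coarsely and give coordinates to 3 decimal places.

v 0.69 -1.651 -1.396
v 1.086 -1.062 -0.987
v 1.29 -2.729 -0.424
v 0.789 -1.076 -0.82
v 0.475 -1.191 -0.752
v 0.198 -1.385 -0.796
v 0.006 -1.625 -0.943
v -0.068 -1.869 -1.169
v -0.011 -2.076 -1.434
v 0.167 -2.21 -1.692
v 0.436 -2.247 -1.899
v 0.748 -2.181 -2.019
v 1.05 -2.023 -2.031
v 1.29 -1.801 -1.934
v 1.426 -1.554 -1.743
v 1.435 -1.323 -1.492
v 1.314 -1.149 -1.225
v 3.13 -0.124 -1.131
v 3.388 -0.419 0.389
v 3.222 1.28 -0.873
v 3.479 0.984 0.647
v 4.361 -0.164 -1.347
v 4.618 -0.46 0.173
v 4.452 1.239 -1.089
v 4.71 0.944 0.431
v 1.105 2.831 1.9
v 1.729 3.275 1.973
v 1.359 3.554 3.452
v 0.735 3.109 3.38
v 1.467 3.509 1.863
v 1.097 3.788 3.342
v 1.121 3.588 1.762
v 0.751 3.867 3.241
v 0.772 3.493 1.692
v 0.402 3.772 3.171
v 0.499 3.246 1.671
v 0.129 3.525 3.15
v 0.365 2.904 1.701
v -0.005 3.183 3.181
v 0.4 2.545 1.778
v 0.03 2.824 3.257
v 0.597 2.252 1.883
v 0.227 2.531 3.362
v 0.91 2.091 1.991
v 0.541 2.37 3.47
v 1.268 2.1 2.079
v 0.898 2.378 3.558
v 1.589 2.276 2.126
v 1.219 2.554 3.605
v 1.798 2.579 2.121
v 1.428 2.858 3.6
v 1.849 2.94 2.066
v 1.479 3.218 3.545
v -3.725 3.166 -0.392
v -3.451 3.598 -0.809
v -3.101 4.346 0.195
v -3.375 3.914 0.612
v -3.775 3.703 -0.774
v -3.424 4.45 0.231
v -4.085 3.663 -0.636
v -3.735 4.41 0.368
v -4.299 3.49 -0.433
v -3.948 4.238 0.571
v -4.359 3.231 -0.219
v -4.008 3.978 0.785
v -4.249 2.954 -0.051
v -3.899 3.701 0.953
v -3.999 2.734 0.025
v -3.649 3.482 1.029
v -3.676 2.63 -0.011
v -3.325 3.377 0.994
v -3.365 2.67 -0.148
v -3.015 3.417 0.856
v -3.152 2.842 -0.351
v -2.801 3.59 0.653
v -3.092 3.102 -0.565
v -2.741 3.849 0.439
v -3.201 3.379 -0.733
v -2.851 4.126 0.271
v -3.451 0.914 -4.217
v -2.824 1.288 -4.047
v -3.881 2.62 -3.072
v -4.509 2.246 -3.243
v -2.943 1.44 -4.384
v -4 2.771 -3.409
v -3.198 1.451 -4.676
v -4.256 2.783 -3.702
v -3.521 1.318 -4.845
v -4.579 2.65 -3.871
v -3.826 1.077 -4.846
v -4.883 2.409 -3.872
v -4.03 0.792 -4.679
v -5.087 2.124 -3.704
v -4.079 0.54 -4.388
v -5.136 1.872 -3.413
v -3.96 0.389 -4.051
v -5.017 1.72 -3.076
v -3.704 0.377 -3.758
v -4.762 1.709 -2.784
v -3.381 0.51 -3.589
v -4.439 1.842 -2.615
v -3.077 0.751 -3.588
v -4.134 2.083 -2.614
v -2.873 1.036 -3.756
v -3.93 2.368 -2.781
f 2 1 4
f 2 4 3
f 4 1 5
f 4 5 3
f 5 1 6
f 5 6 3
f 6 1 7
f 6 7 3
f 7 1 8
f 7 8 3
f 8 1 9
f 8 9 3
f 9 1 10
f 9 10 3
f 10 1 11
f 10 11 3
f 11 1 12
f 11 12 3
f 12 1 13
f 12 13 3
f 13 1 14
f 13 14 3
f 14 1 15
f 14 15 3
f 15 1 16
f 15 16 3
f 16 1 17
f 16 17 3
f 17 1 2
f 17 2 3
f 19 21 18
f 22 19 18
f 18 21 20
f 20 22 18
f 19 25 21
f 23 19 22
f 23 25 19
f 21 25 20
f 24 22 20
f 20 25 24
f 24 23 22
f 25 23 24
f 27 26 30
f 27 30 28
f 28 30 31
f 28 31 29
f 30 26 32
f 30 32 31
f 31 32 33
f 31 33 29
f 32 26 34
f 32 34 33
f 33 34 35
f 33 35 29
f 34 26 36
f 34 36 35
f 35 36 37
f 35 37 29
f 36 26 38
f 36 38 37
f 37 38 39
f 37 39 29
f 38 26 40
f 38 40 39
f 39 40 41
f 39 41 29
f 40 26 42
f 40 42 41
f 41 42 43
f 41 43 29
f 42 26 44
f 42 44 43
f 43 44 45
f 43 45 29
f 44 26 46
f 44 46 45
f 45 46 47
f 45 47 29
f 46 26 48
f 46 48 47
f 47 48 49
f 47 49 29
f 48 26 50
f 48 50 49
f 49 50 51
f 49 51 29
f 50 26 52
f 50 52 51
f 51 52 53
f 51 53 29
f 52 26 27
f 52 27 53
f 53 27 28
f 53 28 29
f 55 54 58
f 55 58 56
f 56 58 59
f 56 59 57
f 58 54 60
f 58 60 59
f 59 60 61
f 59 61 57
f 60 54 62
f 60 62 61
f 61 62 63
f 61 63 57
f 62 54 64
f 62 64 63
f 63 64 65
f 63 65 57
f 64 54 66
f 64 66 65
f 65 66 67
f 65 67 57
f 66 54 68
f 66 68 67
f 67 68 69
f 67 69 57
f 68 54 70
f 68 70 69
f 69 70 71
f 69 71 57
f 70 54 72
f 70 72 71
f 71 72 73
f 71 73 57
f 72 54 74
f 72 74 73
f 73 74 75
f 73 75 57
f 74 54 76
f 74 76 75
f 75 76 77
f 75 77 57
f 76 54 78
f 76 78 77
f 77 78 79
f 77 79 57
f 78 54 55
f 78 55 79
f 79 55 56
f 79 56 57
f 81 80 84
f 81 84 82
f 82 84 85
f 82 85 83
f 84 80 86
f 84 86 85
f 85 86 87
f 85 87 83
f 86 80 88
f 86 88 87
f 87 88 89
f 87 89 83
f 88 80 90
f 88 90 89
f 89 90 91
f 89 91 83
f 90 80 92
f 90 92 91
f 91 92 93
f 91 93 83
f 92 80 94
f 92 94 93
f 93 94 95
f 93 95 83
f 94 80 96
f 94 96 95
f 95 96 97
f 95 97 83
f 96 80 98
f 96 98 97
f 97 98 99
f 97 99 83
f 98 80 100
f 98 100 99
f 99 100 101
f 99 101 83
f 100 80 102
f 100 102 101
f 101 102 103
f 101 103 83
f 102 80 104
f 102 104 103
f 103 104 105
f 103 105 83
f 104 80 81
f 104 81 105
f 105 81 82
f 105 82 83



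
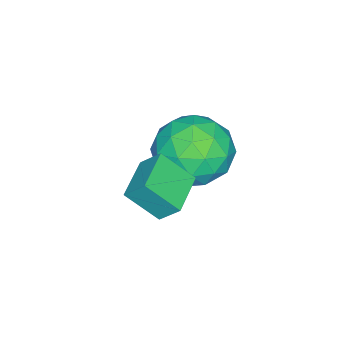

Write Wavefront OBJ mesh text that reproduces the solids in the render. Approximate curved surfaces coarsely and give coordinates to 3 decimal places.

v 2.089 -3.36 -0.116
v 2.659 -3.741 0.802
v 0.501 -3.439 0.838
v 1.071 -3.82 1.756
v 1.216 -2.741 1.399
v 2.198 -2.692 0.809
v 0.962 -4.488 0.831
v 1.944 -4.439 0.241
v 1.963 -4.438 1.387
v 2.12 -3.358 1.738
v 1.04 -3.822 -0.098
v 1.197 -2.742 0.253
v 2.514 -3.543 0.259
v 0.646 -3.637 1.381
v 0.732 -3.002 1.171
v 1.067 -3.226 1.71
v 2.242 -2.927 0.263
v 2.577 -3.151 0.803
v 1.729 -2.563 1.154
v 0.583 -4.029 0.837
v 0.918 -4.253 1.377
v 2.093 -3.954 -0.07
v 2.428 -4.178 0.469
v 1.431 -4.617 0.486
v 2.44 -4.177 1.143
v 1.506 -4.224 1.704
v 1.442 -4.616 1.16
v 2.019 -4.588 0.813
v 2.532 -3.543 1.349
v 1.598 -3.589 1.91
v 1.683 -2.955 1.7
v 2.26 -2.926 1.353
v 2.123 -3.952 1.693
v 1.562 -3.591 -0.27
v 0.628 -3.637 0.291
v 0.9 -4.254 0.287
v 1.477 -4.225 -0.06
v 1.654 -2.956 -0.064
v 0.72 -3.003 0.497
v 1.141 -2.592 0.827
v 1.718 -2.564 0.48
v 1.037 -3.228 -0.053
v 3.24 -3.263 0.944
v 3.454 -4.106 1.741
v 3.208 -2.711 1.536
v 3.422 -3.555 2.334
v 4.458 -3.065 0.826
v 4.672 -3.909 1.624
v 4.426 -2.514 1.419
v 4.64 -3.357 2.216
f 1 38 17
f 38 12 41
f 17 41 6
f 38 41 17
f 1 17 13
f 17 6 18
f 13 18 2
f 17 18 13
f 1 13 22
f 13 2 23
f 22 23 8
f 13 23 22
f 1 22 34
f 22 8 37
f 34 37 11
f 22 37 34
f 1 34 38
f 34 11 42
f 38 42 12
f 34 42 38
f 2 18 29
f 18 6 32
f 29 32 10
f 18 32 29
f 6 41 19
f 41 12 40
f 19 40 5
f 41 40 19
f 12 42 39
f 42 11 35
f 39 35 3
f 42 35 39
f 11 37 36
f 37 8 24
f 36 24 7
f 37 24 36
f 8 23 28
f 23 2 25
f 28 25 9
f 23 25 28
f 4 30 16
f 30 10 31
f 16 31 5
f 30 31 16
f 4 16 14
f 16 5 15
f 14 15 3
f 16 15 14
f 4 14 21
f 14 3 20
f 21 20 7
f 14 20 21
f 4 21 26
f 21 7 27
f 26 27 9
f 21 27 26
f 4 26 30
f 26 9 33
f 30 33 10
f 26 33 30
f 5 31 19
f 31 10 32
f 19 32 6
f 31 32 19
f 3 15 39
f 15 5 40
f 39 40 12
f 15 40 39
f 7 20 36
f 20 3 35
f 36 35 11
f 20 35 36
f 9 27 28
f 27 7 24
f 28 24 8
f 27 24 28
f 10 33 29
f 33 9 25
f 29 25 2
f 33 25 29
f 44 46 43
f 47 44 43
f 43 46 45
f 45 47 43
f 44 50 46
f 48 44 47
f 48 50 44
f 46 50 45
f 49 47 45
f 45 50 49
f 49 48 47
f 50 48 49



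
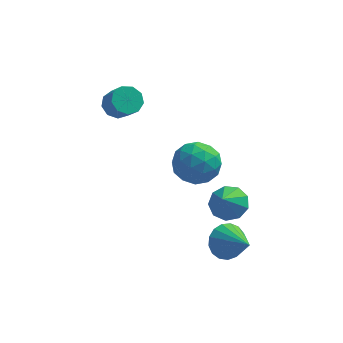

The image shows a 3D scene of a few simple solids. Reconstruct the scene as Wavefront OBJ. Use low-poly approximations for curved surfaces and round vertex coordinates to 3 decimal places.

v -2.387 1.065 0.559
v -1.911 0.814 0.081
v -1.397 0.184 0.922
v -1.873 0.435 1.401
v -1.741 1.228 0.287
v -1.227 0.598 1.128
v -1.873 1.565 0.62
v -1.359 0.936 1.461
v -2.246 1.669 0.925
v -1.732 1.039 1.766
v -2.684 1.49 1.059
v -2.17 0.86 1.9
v -2.984 1.112 0.959
v -2.47 0.482 1.8
v -3.004 0.712 0.672
v -2.49 0.082 1.513
v -2.736 0.477 0.332
v -2.222 -0.153 1.174
v -2.304 0.518 0.099
v -1.79 -0.112 0.94
v 2.517 -1.832 -2.95
v 3.338 -2.089 -2.969
v 2.303 -2.588 -1.99
v 3.281 -1.623 -2.615
v 2.866 -1.255 -2.418
v 2.289 -1.157 -2.469
v 1.818 -1.375 -2.746
v 1.674 -1.808 -3.118
v 1.925 -2.252 -3.412
v 2.453 -2.499 -3.489
v 3.011 -2.435 -3.314
v 1.558 1.8 -3.783
v 1.985 1.077 -3.018
v -0.145 1.303 -3.302
v 0.282 0.58 -2.537
v 0.38 1.7 -2.376
v 1.432 2.007 -2.674
v 0.408 0.373 -3.646
v 1.46 0.68 -3.944
v 1.274 0.195 -2.934
v 1.257 1.016 -2.149
v 0.583 1.364 -4.171
v 0.566 2.185 -3.386
v 1.921 1.482 -3.443
v -0.081 0.898 -2.877
v -0.023 1.556 -2.783
v 0.228 1.131 -2.333
v 1.596 2.029 -3.24
v 1.847 1.604 -2.791
v 0.903 1.97 -2.413
v -0.007 0.776 -3.529
v 0.244 0.351 -3.08
v 1.612 1.249 -3.987
v 1.863 0.824 -3.537
v 0.937 0.41 -3.907
v 1.754 0.539 -2.944
v 0.754 0.247 -2.661
v 0.828 0.125 -3.313
v 1.446 0.305 -3.488
v 1.744 1.021 -2.482
v 0.743 0.729 -2.199
v 0.8 1.387 -2.105
v 1.419 1.568 -2.28
v 1.326 0.503 -2.433
v 1.097 1.651 -4.121
v 0.096 1.359 -3.838
v 0.421 0.812 -4.04
v 1.04 0.993 -4.215
v 1.086 2.133 -3.659
v 0.086 1.841 -3.376
v 0.394 2.075 -2.832
v 1.012 2.255 -3.007
v 0.514 1.877 -3.887
v 2.57 -3.157 -4.232
v 3.295 -2.774 -4.551
v 3.55 -4.243 -3.308
v 3.211 -2.554 -4.202
v 2.98 -2.472 -3.86
v 2.655 -2.547 -3.603
v 2.31 -2.761 -3.49
v 2.025 -3.066 -3.546
v 1.865 -3.392 -3.76
v 1.867 -3.664 -4.082
v 2.029 -3.819 -4.438
v 2.316 -3.823 -4.746
v 2.661 -3.675 -4.937
v 2.985 -3.407 -4.966
v 3.214 -3.082 -4.827
f 2 1 5
f 2 5 3
f 3 5 6
f 3 6 4
f 5 1 7
f 5 7 6
f 6 7 8
f 6 8 4
f 7 1 9
f 7 9 8
f 8 9 10
f 8 10 4
f 9 1 11
f 9 11 10
f 10 11 12
f 10 12 4
f 11 1 13
f 11 13 12
f 12 13 14
f 12 14 4
f 13 1 15
f 13 15 14
f 14 15 16
f 14 16 4
f 15 1 17
f 15 17 16
f 16 17 18
f 16 18 4
f 17 1 19
f 17 19 18
f 18 19 20
f 18 20 4
f 19 1 2
f 19 2 20
f 20 2 3
f 20 3 4
f 22 21 24
f 22 24 23
f 24 21 25
f 24 25 23
f 25 21 26
f 25 26 23
f 26 21 27
f 26 27 23
f 27 21 28
f 27 28 23
f 28 21 29
f 28 29 23
f 29 21 30
f 29 30 23
f 30 21 31
f 30 31 23
f 31 21 22
f 31 22 23
f 32 69 48
f 69 43 72
f 48 72 37
f 69 72 48
f 32 48 44
f 48 37 49
f 44 49 33
f 48 49 44
f 32 44 53
f 44 33 54
f 53 54 39
f 44 54 53
f 32 53 65
f 53 39 68
f 65 68 42
f 53 68 65
f 32 65 69
f 65 42 73
f 69 73 43
f 65 73 69
f 33 49 60
f 49 37 63
f 60 63 41
f 49 63 60
f 37 72 50
f 72 43 71
f 50 71 36
f 72 71 50
f 43 73 70
f 73 42 66
f 70 66 34
f 73 66 70
f 42 68 67
f 68 39 55
f 67 55 38
f 68 55 67
f 39 54 59
f 54 33 56
f 59 56 40
f 54 56 59
f 35 61 47
f 61 41 62
f 47 62 36
f 61 62 47
f 35 47 45
f 47 36 46
f 45 46 34
f 47 46 45
f 35 45 52
f 45 34 51
f 52 51 38
f 45 51 52
f 35 52 57
f 52 38 58
f 57 58 40
f 52 58 57
f 35 57 61
f 57 40 64
f 61 64 41
f 57 64 61
f 36 62 50
f 62 41 63
f 50 63 37
f 62 63 50
f 34 46 70
f 46 36 71
f 70 71 43
f 46 71 70
f 38 51 67
f 51 34 66
f 67 66 42
f 51 66 67
f 40 58 59
f 58 38 55
f 59 55 39
f 58 55 59
f 41 64 60
f 64 40 56
f 60 56 33
f 64 56 60
f 75 74 77
f 75 77 76
f 77 74 78
f 77 78 76
f 78 74 79
f 78 79 76
f 79 74 80
f 79 80 76
f 80 74 81
f 80 81 76
f 81 74 82
f 81 82 76
f 82 74 83
f 82 83 76
f 83 74 84
f 83 84 76
f 84 74 85
f 84 85 76
f 85 74 86
f 85 86 76
f 86 74 87
f 86 87 76
f 87 74 88
f 87 88 76
f 88 74 75
f 88 75 76



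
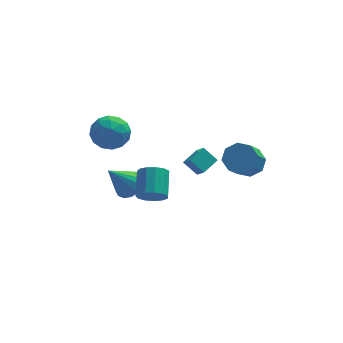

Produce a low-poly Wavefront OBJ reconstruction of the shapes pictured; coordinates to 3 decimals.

v -0.288 -2.993 2.843
v -0.007 -3.561 3.454
v 0.459 -2.281 3.162
v 0.74 -2.849 3.773
v 0.38 -3.391 2.167
v 0.661 -3.959 2.778
v 1.127 -2.679 2.486
v 1.408 -3.247 3.097
v -4.716 2.896 0.747
v -4.168 3.81 0.272
v -3.052 2.17 1.268
v -2.504 3.084 0.793
v -3.153 3.226 1.753
v -4.181 3.675 1.431
v -3.039 2.305 0.109
v -4.067 2.754 -0.213
v -3.132 3.445 -0.122
v -3.202 4.015 0.894
v -4.018 1.965 0.646
v -4.088 2.535 1.662
v -4.588 3.417 0.464
v -2.632 2.563 1.076
v -3.013 2.647 1.641
v -2.691 3.184 1.362
v -4.595 3.337 1.145
v -4.273 3.875 0.866
v -3.676 3.532 1.737
v -2.947 2.105 0.674
v -2.625 2.643 0.395
v -4.529 2.796 0.178
v -4.207 3.333 -0.101
v -3.544 2.448 -0.197
v -3.657 3.74 -0.047
v -2.679 3.313 0.259
v -2.993 2.855 -0.143
v -3.598 3.119 -0.332
v -3.698 4.074 0.55
v -2.72 3.648 0.857
v -3.101 3.731 1.421
v -3.705 3.995 1.231
v -3.089 3.86 0.318
v -4.5 2.332 0.683
v -3.522 1.906 0.99
v -3.515 1.985 0.309
v -4.119 2.249 0.119
v -4.541 2.667 1.281
v -3.563 2.24 1.587
v -3.622 2.861 1.872
v -4.227 3.125 1.683
v -4.131 2.12 1.222
v -2.638 2.397 -3.148
v -1.951 1.836 -2.807
v -3.822 1.943 -1.512
v -1.859 2.28 -2.617
v -1.976 2.756 -2.569
v -2.27 3.135 -2.676
v -2.662 3.317 -2.91
v -3.049 3.252 -3.207
v -3.325 2.959 -3.489
v -3.417 2.515 -3.679
v -3.301 2.039 -3.727
v -3.007 1.66 -3.62
v -2.614 1.478 -3.386
v -2.228 1.543 -3.089
v 3.086 -2.104 1.957
v 3.968 -2.271 2.2
v 3.376 -3.502 3.506
v 2.494 -3.336 3.263
v 3.68 -1.738 2.572
v 3.087 -2.969 3.878
v 3.043 -1.419 2.584
v 2.451 -2.65 3.89
v 2.432 -1.502 2.229
v 1.84 -2.733 3.535
v 2.204 -1.938 1.714
v 1.612 -3.169 3.02
v 2.493 -2.471 1.342
v 1.9 -3.702 2.648
v 3.129 -2.79 1.33
v 2.537 -4.021 2.636
v 3.74 -2.707 1.685
v 3.148 -3.938 2.991
v -1.631 0.011 -2.241
v -1.06 0.302 -2.814
v -0.877 1.719 -1.912
v -1.449 1.429 -1.339
v -1.494 0.454 -2.965
v -1.311 1.872 -2.064
v -1.972 0.466 -2.887
v -1.789 1.883 -1.985
v -2.342 0.333 -2.603
v -2.159 1.751 -1.702
v -2.486 0.098 -2.204
v -2.303 1.516 -1.303
v -2.359 -0.164 -1.817
v -2.176 1.254 -0.916
v -2.001 -0.371 -1.565
v -1.818 1.047 -0.663
v -1.526 -0.456 -1.527
v -1.343 0.961 -0.625
v -1.084 -0.393 -1.715
v -0.901 1.024 -0.814
v -0.816 -0.202 -2.071
v -0.633 1.216 -1.169
v -0.807 0.057 -2.48
v -0.624 1.475 -1.579
f 2 4 1
f 5 2 1
f 1 4 3
f 3 5 1
f 2 8 4
f 6 2 5
f 6 8 2
f 4 8 3
f 7 5 3
f 3 8 7
f 7 6 5
f 8 6 7
f 9 46 25
f 46 20 49
f 25 49 14
f 46 49 25
f 9 25 21
f 25 14 26
f 21 26 10
f 25 26 21
f 9 21 30
f 21 10 31
f 30 31 16
f 21 31 30
f 9 30 42
f 30 16 45
f 42 45 19
f 30 45 42
f 9 42 46
f 42 19 50
f 46 50 20
f 42 50 46
f 10 26 37
f 26 14 40
f 37 40 18
f 26 40 37
f 14 49 27
f 49 20 48
f 27 48 13
f 49 48 27
f 20 50 47
f 50 19 43
f 47 43 11
f 50 43 47
f 19 45 44
f 45 16 32
f 44 32 15
f 45 32 44
f 16 31 36
f 31 10 33
f 36 33 17
f 31 33 36
f 12 38 24
f 38 18 39
f 24 39 13
f 38 39 24
f 12 24 22
f 24 13 23
f 22 23 11
f 24 23 22
f 12 22 29
f 22 11 28
f 29 28 15
f 22 28 29
f 12 29 34
f 29 15 35
f 34 35 17
f 29 35 34
f 12 34 38
f 34 17 41
f 38 41 18
f 34 41 38
f 13 39 27
f 39 18 40
f 27 40 14
f 39 40 27
f 11 23 47
f 23 13 48
f 47 48 20
f 23 48 47
f 15 28 44
f 28 11 43
f 44 43 19
f 28 43 44
f 17 35 36
f 35 15 32
f 36 32 16
f 35 32 36
f 18 41 37
f 41 17 33
f 37 33 10
f 41 33 37
f 52 51 54
f 52 54 53
f 54 51 55
f 54 55 53
f 55 51 56
f 55 56 53
f 56 51 57
f 56 57 53
f 57 51 58
f 57 58 53
f 58 51 59
f 58 59 53
f 59 51 60
f 59 60 53
f 60 51 61
f 60 61 53
f 61 51 62
f 61 62 53
f 62 51 63
f 62 63 53
f 63 51 64
f 63 64 53
f 64 51 52
f 64 52 53
f 66 65 69
f 66 69 67
f 67 69 70
f 67 70 68
f 69 65 71
f 69 71 70
f 70 71 72
f 70 72 68
f 71 65 73
f 71 73 72
f 72 73 74
f 72 74 68
f 73 65 75
f 73 75 74
f 74 75 76
f 74 76 68
f 75 65 77
f 75 77 76
f 76 77 78
f 76 78 68
f 77 65 79
f 77 79 78
f 78 79 80
f 78 80 68
f 79 65 81
f 79 81 80
f 80 81 82
f 80 82 68
f 81 65 66
f 81 66 82
f 82 66 67
f 82 67 68
f 84 83 87
f 84 87 85
f 85 87 88
f 85 88 86
f 87 83 89
f 87 89 88
f 88 89 90
f 88 90 86
f 89 83 91
f 89 91 90
f 90 91 92
f 90 92 86
f 91 83 93
f 91 93 92
f 92 93 94
f 92 94 86
f 93 83 95
f 93 95 94
f 94 95 96
f 94 96 86
f 95 83 97
f 95 97 96
f 96 97 98
f 96 98 86
f 97 83 99
f 97 99 98
f 98 99 100
f 98 100 86
f 99 83 101
f 99 101 100
f 100 101 102
f 100 102 86
f 101 83 103
f 101 103 102
f 102 103 104
f 102 104 86
f 103 83 105
f 103 105 104
f 104 105 106
f 104 106 86
f 105 83 84
f 105 84 106
f 106 84 85
f 106 85 86



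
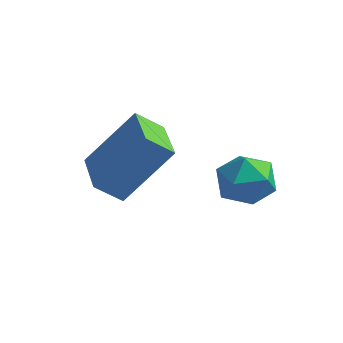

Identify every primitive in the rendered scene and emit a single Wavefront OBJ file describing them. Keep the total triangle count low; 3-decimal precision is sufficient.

v 2.915 3.207 2.742
v 3.339 3.338 2.103
v 3.281 2.002 2.737
v 3.705 2.133 2.098
v 3.918 2.446 2.777
v 3.692 3.191 2.781
v 2.928 2.149 2.059
v 2.702 2.894 2.063
v 3.347 2.685 1.681
v 3.959 2.868 2.125
v 2.661 2.472 2.715
v 3.273 2.655 3.159
v 0.279 0.707 3.478
v 1.157 1.459 4.818
v 0.808 1.051 2.938
v 1.686 1.803 4.279
v 1.034 -0.323 3.561
v 1.912 0.429 4.902
v 1.563 0.021 3.022
v 2.441 0.773 4.362
f 1 12 6
f 1 6 2
f 1 2 8
f 1 8 11
f 1 11 12
f 2 6 10
f 6 12 5
f 12 11 3
f 11 8 7
f 8 2 9
f 4 10 5
f 4 5 3
f 4 3 7
f 4 7 9
f 4 9 10
f 5 10 6
f 3 5 12
f 7 3 11
f 9 7 8
f 10 9 2
f 14 16 13
f 17 14 13
f 13 16 15
f 15 17 13
f 14 20 16
f 18 14 17
f 18 20 14
f 16 20 15
f 19 17 15
f 15 20 19
f 19 18 17
f 20 18 19



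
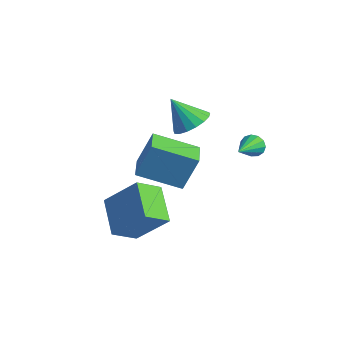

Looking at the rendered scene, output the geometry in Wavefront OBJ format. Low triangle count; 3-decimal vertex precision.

v -0.859 0.379 3.034
v -0.243 0.844 3.587
v -1.621 -0.199 4.366
v -0.58 1.143 3.524
v -0.981 1.267 3.349
v -1.354 1.187 3.101
v -1.614 0.922 2.838
v -1.7 0.533 2.62
v -1.595 0.108 2.496
v -1.32 -0.255 2.496
v -0.94 -0.472 2.619
v -0.542 -0.495 2.837
v -0.216 -0.317 3.1
v -0.038 0.019 3.347
v -0.047 0.439 3.523
v 0.207 -3.251 -2.334
v 0.131 -4.45 -1.576
v -1.414 -2.572 -1.422
v -1.49 -3.771 -0.665
v 1.43 -2.369 -0.815
v 1.354 -3.568 -0.058
v -0.191 -1.69 0.096
v -0.267 -2.889 0.854
v 0.839 2.409 1.723
v 1.209 2.423 1.252
v 1.541 1.091 2.237
v 1.361 2.599 1.497
v 1.347 2.715 1.814
v 1.171 2.734 2.103
v 0.89 2.65 2.271
v 0.593 2.489 2.265
v 0.374 2.303 2.087
v 0.302 2.151 1.794
v 0.401 2.081 1.479
v 0.638 2.115 1.241
v 0.94 2.242 1.156
v -0.978 -2.496 0.757
v -0.652 -1.87 2.489
v -2.089 -1.665 0.666
v -1.763 -1.039 2.397
v 0.283 -0.901 -0.057
v 0.609 -0.275 1.674
v -0.828 -0.07 -0.149
v -0.502 0.556 1.583
f 2 1 4
f 2 4 3
f 4 1 5
f 4 5 3
f 5 1 6
f 5 6 3
f 6 1 7
f 6 7 3
f 7 1 8
f 7 8 3
f 8 1 9
f 8 9 3
f 9 1 10
f 9 10 3
f 10 1 11
f 10 11 3
f 11 1 12
f 11 12 3
f 12 1 13
f 12 13 3
f 13 1 14
f 13 14 3
f 14 1 15
f 14 15 3
f 15 1 2
f 15 2 3
f 17 19 16
f 20 17 16
f 16 19 18
f 18 20 16
f 17 23 19
f 21 17 20
f 21 23 17
f 19 23 18
f 22 20 18
f 18 23 22
f 22 21 20
f 23 21 22
f 25 24 27
f 25 27 26
f 27 24 28
f 27 28 26
f 28 24 29
f 28 29 26
f 29 24 30
f 29 30 26
f 30 24 31
f 30 31 26
f 31 24 32
f 31 32 26
f 32 24 33
f 32 33 26
f 33 24 34
f 33 34 26
f 34 24 35
f 34 35 26
f 35 24 36
f 35 36 26
f 36 24 25
f 36 25 26
f 38 40 37
f 41 38 37
f 37 40 39
f 39 41 37
f 38 44 40
f 42 38 41
f 42 44 38
f 40 44 39
f 43 41 39
f 39 44 43
f 43 42 41
f 44 42 43



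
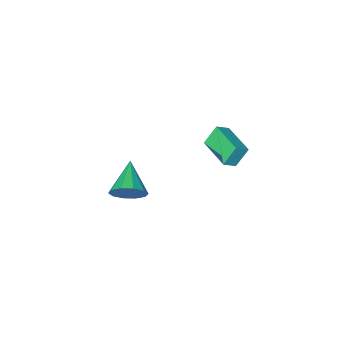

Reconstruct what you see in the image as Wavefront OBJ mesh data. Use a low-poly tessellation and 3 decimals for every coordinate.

v -4.092 -1.154 1.785
v -3.426 -1.171 2.227
v -4.014 0.663 1.739
v -3.348 0.646 2.181
v -3.452 -1.206 0.819
v -2.786 -1.223 1.261
v -3.374 0.611 0.773
v -2.708 0.594 1.215
v 2.726 1.378 2.686
v 3.186 0.801 2.206
v 1.854 0.042 3.454
v 3.458 0.889 2.668
v 3.451 1.163 3.138
v 3.167 1.52 3.435
v 2.715 1.822 3.446
v 2.267 1.954 3.167
v 1.995 1.866 2.705
v 2.002 1.592 2.235
v 2.286 1.236 1.938
v 2.738 0.934 1.927
f 2 4 1
f 5 2 1
f 1 4 3
f 3 5 1
f 2 8 4
f 6 2 5
f 6 8 2
f 4 8 3
f 7 5 3
f 3 8 7
f 7 6 5
f 8 6 7
f 10 9 12
f 10 12 11
f 12 9 13
f 12 13 11
f 13 9 14
f 13 14 11
f 14 9 15
f 14 15 11
f 15 9 16
f 15 16 11
f 16 9 17
f 16 17 11
f 17 9 18
f 17 18 11
f 18 9 19
f 18 19 11
f 19 9 20
f 19 20 11
f 20 9 10
f 20 10 11



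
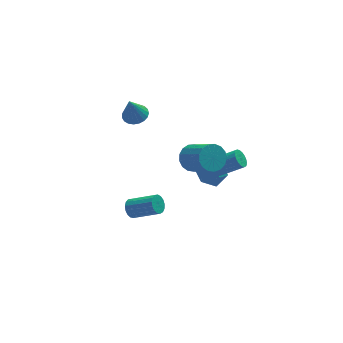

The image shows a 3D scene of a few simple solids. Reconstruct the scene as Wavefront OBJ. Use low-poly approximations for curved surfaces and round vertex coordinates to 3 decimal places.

v 2.465 -1.209 1.241
v 2.832 -1.067 0.814
v 4.461 -1.669 2.012
v 4.095 -1.811 2.439
v 2.813 -0.848 0.949
v 4.443 -1.45 2.147
v 2.726 -0.7 1.142
v 4.355 -1.303 2.34
v 2.587 -0.653 1.354
v 4.216 -1.256 2.553
v 2.424 -0.716 1.544
v 4.053 -1.319 2.743
v 2.269 -0.877 1.674
v 3.899 -1.479 2.872
v 2.153 -1.103 1.718
v 3.782 -1.706 2.916
v 2.099 -1.351 1.668
v 3.728 -1.953 2.866
v 2.117 -1.57 1.533
v 3.747 -2.172 2.731
v 2.205 -1.717 1.34
v 3.834 -2.32 2.538
v 2.344 -1.764 1.127
v 3.973 -2.367 2.326
v 2.507 -1.701 0.937
v 4.136 -2.304 2.136
v 2.661 -1.541 0.808
v 4.291 -2.143 2.006
v 2.778 -1.314 0.764
v 4.407 -1.917 1.962
v -2.061 -2.03 0.049
v -1.735 -2.076 -0.441
v -0.493 -2.895 0.462
v -0.819 -2.85 0.951
v -1.654 -1.83 -0.329
v -0.412 -2.649 0.574
v -1.667 -1.629 -0.13
v -0.425 -2.449 0.773
v -1.769 -1.521 0.11
v -0.528 -2.34 1.013
v -1.939 -1.53 0.336
v -0.697 -2.349 1.238
v -2.136 -1.653 0.496
v -0.895 -2.472 1.398
v -2.317 -1.862 0.553
v -1.075 -2.682 1.456
v -2.438 -2.111 0.495
v -1.196 -2.93 1.398
v -2.473 -2.34 0.335
v -1.232 -3.16 1.237
v -2.414 -2.499 0.109
v -1.172 -3.318 1.012
v -2.274 -2.551 -0.131
v -1.032 -3.37 0.772
v -2.085 -2.483 -0.329
v -0.843 -3.302 0.573
v -1.89 -2.311 -0.441
v -0.648 -3.131 0.461
v 1.545 -1.385 2.851
v 1.824 -1.861 2.205
v 2.453 -3.311 3.542
v 2.175 -2.835 4.189
v 2.145 -1.632 2.302
v 2.774 -3.081 3.639
v 2.329 -1.346 2.525
v 2.958 -2.796 3.862
v 2.334 -1.069 2.823
v 2.963 -2.519 4.16
v 2.158 -0.865 3.128
v 2.787 -2.314 4.465
v 1.842 -0.779 3.369
v 2.471 -2.229 4.706
v 1.457 -0.833 3.492
v 2.086 -2.283 4.829
v 1.093 -1.013 3.468
v 1.722 -2.463 4.805
v 0.833 -1.278 3.302
v 1.462 -2.728 4.64
v 0.736 -1.568 3.034
v 1.365 -3.018 4.371
v 0.824 -1.816 2.724
v 1.453 -3.266 4.061
v 1.078 -1.965 2.443
v 1.707 -3.415 3.78
v 1.438 -1.982 2.255
v 2.067 -3.431 3.592
v 3.68 3.344 -3.813
v 4.259 2.702 -4.314
v 3.541 2.278 -2.606
v 4.12 1.636 -3.107
v 4.512 2.476 -2.734
v 4.598 3.134 -3.48
v 3.202 1.846 -3.44
v 3.288 2.504 -4.186
v 3.964 1.776 -4.083
v 4.773 2.165 -3.647
v 3.027 2.815 -3.273
v 3.836 3.204 -2.837
v -0.254 3.446 2.462
v 0.173 4.051 2.631
v -0.626 3.294 3.938
v -0.109 4.183 2.574
v -0.415 4.188 2.497
v -0.694 4.064 2.414
v -0.897 3.833 2.34
v -0.988 3.535 2.286
v -0.953 3.222 2.263
v -0.797 2.948 2.274
v -0.547 2.759 2.318
v -0.246 2.69 2.386
v 0.053 2.751 2.468
v 0.299 2.932 2.548
v 0.449 3.202 2.614
v 0.478 3.514 2.653
v 0.38 3.815 2.659
f 2 1 5
f 2 5 3
f 3 5 6
f 3 6 4
f 5 1 7
f 5 7 6
f 6 7 8
f 6 8 4
f 7 1 9
f 7 9 8
f 8 9 10
f 8 10 4
f 9 1 11
f 9 11 10
f 10 11 12
f 10 12 4
f 11 1 13
f 11 13 12
f 12 13 14
f 12 14 4
f 13 1 15
f 13 15 14
f 14 15 16
f 14 16 4
f 15 1 17
f 15 17 16
f 16 17 18
f 16 18 4
f 17 1 19
f 17 19 18
f 18 19 20
f 18 20 4
f 19 1 21
f 19 21 20
f 20 21 22
f 20 22 4
f 21 1 23
f 21 23 22
f 22 23 24
f 22 24 4
f 23 1 25
f 23 25 24
f 24 25 26
f 24 26 4
f 25 1 27
f 25 27 26
f 26 27 28
f 26 28 4
f 27 1 29
f 27 29 28
f 28 29 30
f 28 30 4
f 29 1 2
f 29 2 30
f 30 2 3
f 30 3 4
f 32 31 35
f 32 35 33
f 33 35 36
f 33 36 34
f 35 31 37
f 35 37 36
f 36 37 38
f 36 38 34
f 37 31 39
f 37 39 38
f 38 39 40
f 38 40 34
f 39 31 41
f 39 41 40
f 40 41 42
f 40 42 34
f 41 31 43
f 41 43 42
f 42 43 44
f 42 44 34
f 43 31 45
f 43 45 44
f 44 45 46
f 44 46 34
f 45 31 47
f 45 47 46
f 46 47 48
f 46 48 34
f 47 31 49
f 47 49 48
f 48 49 50
f 48 50 34
f 49 31 51
f 49 51 50
f 50 51 52
f 50 52 34
f 51 31 53
f 51 53 52
f 52 53 54
f 52 54 34
f 53 31 55
f 53 55 54
f 54 55 56
f 54 56 34
f 55 31 57
f 55 57 56
f 56 57 58
f 56 58 34
f 57 31 32
f 57 32 58
f 58 32 33
f 58 33 34
f 60 59 63
f 60 63 61
f 61 63 64
f 61 64 62
f 63 59 65
f 63 65 64
f 64 65 66
f 64 66 62
f 65 59 67
f 65 67 66
f 66 67 68
f 66 68 62
f 67 59 69
f 67 69 68
f 68 69 70
f 68 70 62
f 69 59 71
f 69 71 70
f 70 71 72
f 70 72 62
f 71 59 73
f 71 73 72
f 72 73 74
f 72 74 62
f 73 59 75
f 73 75 74
f 74 75 76
f 74 76 62
f 75 59 77
f 75 77 76
f 76 77 78
f 76 78 62
f 77 59 79
f 77 79 78
f 78 79 80
f 78 80 62
f 79 59 81
f 79 81 80
f 80 81 82
f 80 82 62
f 81 59 83
f 81 83 82
f 82 83 84
f 82 84 62
f 83 59 85
f 83 85 84
f 84 85 86
f 84 86 62
f 85 59 60
f 85 60 86
f 86 60 61
f 86 61 62
f 87 98 92
f 87 92 88
f 87 88 94
f 87 94 97
f 87 97 98
f 88 92 96
f 92 98 91
f 98 97 89
f 97 94 93
f 94 88 95
f 90 96 91
f 90 91 89
f 90 89 93
f 90 93 95
f 90 95 96
f 91 96 92
f 89 91 98
f 93 89 97
f 95 93 94
f 96 95 88
f 100 99 102
f 100 102 101
f 102 99 103
f 102 103 101
f 103 99 104
f 103 104 101
f 104 99 105
f 104 105 101
f 105 99 106
f 105 106 101
f 106 99 107
f 106 107 101
f 107 99 108
f 107 108 101
f 108 99 109
f 108 109 101
f 109 99 110
f 109 110 101
f 110 99 111
f 110 111 101
f 111 99 112
f 111 112 101
f 112 99 113
f 112 113 101
f 113 99 114
f 113 114 101
f 114 99 115
f 114 115 101
f 115 99 100
f 115 100 101



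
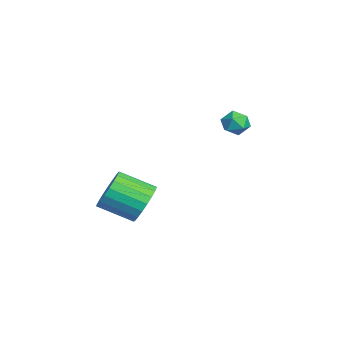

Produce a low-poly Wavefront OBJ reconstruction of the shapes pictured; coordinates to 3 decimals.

v -1.064 1.21 1.99
v -0.662 1.019 1.528
v -1.798 0.581 1.612
v -1.396 0.39 1.15
v -1.286 0.223 1.759
v -0.833 0.611 1.993
v -1.627 0.989 1.147
v -1.174 1.377 1.381
v -1.01 0.883 1.007
v -0.8 0.409 1.385
v -1.66 1.191 1.755
v -1.45 0.717 2.133
v 2.505 -3.077 -0.619
v 3.294 -3.087 -0.185
v 2.903 -4.413 0.493
v 2.115 -4.403 0.059
v 3.075 -2.9 0.054
v 2.685 -4.226 0.733
v 2.759 -2.744 0.178
v 2.368 -4.07 0.856
v 2.398 -2.645 0.163
v 2.007 -3.971 0.842
v 2.056 -2.621 0.013
v 1.665 -3.947 0.692
v 1.791 -2.676 -0.246
v 1.401 -4.002 0.433
v 1.65 -2.8 -0.57
v 1.26 -4.126 0.109
v 1.657 -2.972 -0.902
v 1.267 -4.298 -0.223
v 1.811 -3.162 -1.185
v 1.42 -4.488 -0.507
v 2.084 -3.337 -1.371
v 1.694 -4.664 -0.692
v 2.431 -3.468 -1.426
v 2.04 -4.794 -0.748
v 2.79 -3.531 -1.342
v 2.399 -4.857 -0.664
v 3.1 -3.515 -1.133
v 2.709 -4.841 -0.455
v 3.307 -3.424 -0.835
v 2.917 -4.75 -0.157
v 3.376 -3.272 -0.5
v 2.985 -4.598 0.178
f 1 12 6
f 1 6 2
f 1 2 8
f 1 8 11
f 1 11 12
f 2 6 10
f 6 12 5
f 12 11 3
f 11 8 7
f 8 2 9
f 4 10 5
f 4 5 3
f 4 3 7
f 4 7 9
f 4 9 10
f 5 10 6
f 3 5 12
f 7 3 11
f 9 7 8
f 10 9 2
f 14 13 17
f 14 17 15
f 15 17 18
f 15 18 16
f 17 13 19
f 17 19 18
f 18 19 20
f 18 20 16
f 19 13 21
f 19 21 20
f 20 21 22
f 20 22 16
f 21 13 23
f 21 23 22
f 22 23 24
f 22 24 16
f 23 13 25
f 23 25 24
f 24 25 26
f 24 26 16
f 25 13 27
f 25 27 26
f 26 27 28
f 26 28 16
f 27 13 29
f 27 29 28
f 28 29 30
f 28 30 16
f 29 13 31
f 29 31 30
f 30 31 32
f 30 32 16
f 31 13 33
f 31 33 32
f 32 33 34
f 32 34 16
f 33 13 35
f 33 35 34
f 34 35 36
f 34 36 16
f 35 13 37
f 35 37 36
f 36 37 38
f 36 38 16
f 37 13 39
f 37 39 38
f 38 39 40
f 38 40 16
f 39 13 41
f 39 41 40
f 40 41 42
f 40 42 16
f 41 13 43
f 41 43 42
f 42 43 44
f 42 44 16
f 43 13 14
f 43 14 44
f 44 14 15
f 44 15 16

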